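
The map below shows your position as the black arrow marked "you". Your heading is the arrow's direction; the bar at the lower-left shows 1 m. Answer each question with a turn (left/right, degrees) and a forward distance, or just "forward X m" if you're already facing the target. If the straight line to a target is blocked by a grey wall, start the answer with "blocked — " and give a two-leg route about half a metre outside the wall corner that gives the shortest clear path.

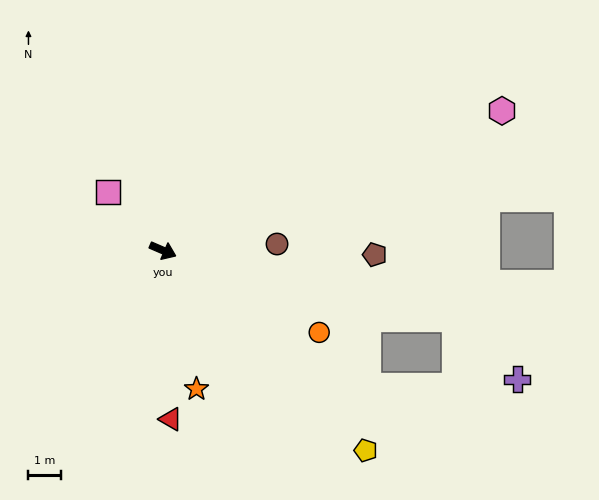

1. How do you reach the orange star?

turn right 53°, forward 4.4 m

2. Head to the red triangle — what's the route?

turn right 64°, forward 5.2 m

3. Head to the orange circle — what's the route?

turn right 4°, forward 5.4 m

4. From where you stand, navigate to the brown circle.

turn left 27°, forward 3.5 m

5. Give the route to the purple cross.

blocked — turn left 10°, forward 9.2 m, then turn right 31°, forward 2.6 m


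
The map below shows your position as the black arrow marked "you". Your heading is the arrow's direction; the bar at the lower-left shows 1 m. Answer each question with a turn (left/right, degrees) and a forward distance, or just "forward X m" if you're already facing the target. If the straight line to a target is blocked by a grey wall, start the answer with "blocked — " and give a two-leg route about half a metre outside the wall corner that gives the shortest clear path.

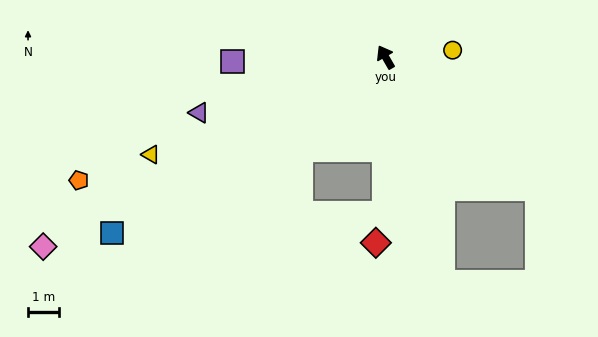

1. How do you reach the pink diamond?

turn left 89°, forward 12.7 m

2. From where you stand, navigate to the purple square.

turn left 62°, forward 5.0 m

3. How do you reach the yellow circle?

turn right 114°, forward 2.2 m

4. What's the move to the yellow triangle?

turn left 83°, forward 8.3 m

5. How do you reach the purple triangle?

turn left 77°, forward 6.3 m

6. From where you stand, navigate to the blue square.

turn left 93°, forward 10.6 m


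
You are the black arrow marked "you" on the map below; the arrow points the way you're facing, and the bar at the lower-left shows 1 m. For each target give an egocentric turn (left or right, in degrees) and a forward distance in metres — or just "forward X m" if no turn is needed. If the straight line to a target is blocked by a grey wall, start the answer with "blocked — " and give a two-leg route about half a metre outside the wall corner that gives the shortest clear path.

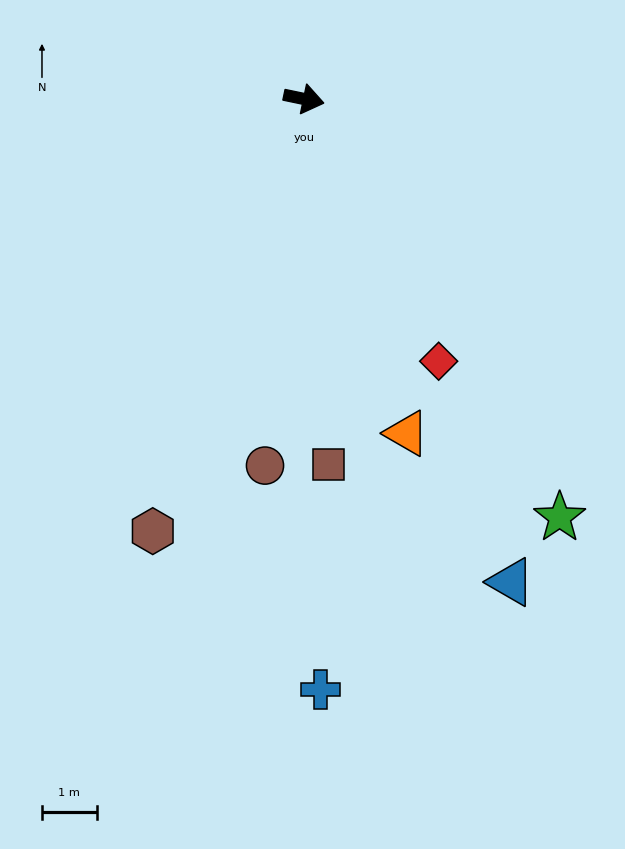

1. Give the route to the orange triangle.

turn right 61°, forward 6.4 m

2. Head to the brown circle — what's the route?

turn right 84°, forward 6.7 m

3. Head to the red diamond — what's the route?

turn right 51°, forward 5.4 m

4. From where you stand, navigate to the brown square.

turn right 74°, forward 6.7 m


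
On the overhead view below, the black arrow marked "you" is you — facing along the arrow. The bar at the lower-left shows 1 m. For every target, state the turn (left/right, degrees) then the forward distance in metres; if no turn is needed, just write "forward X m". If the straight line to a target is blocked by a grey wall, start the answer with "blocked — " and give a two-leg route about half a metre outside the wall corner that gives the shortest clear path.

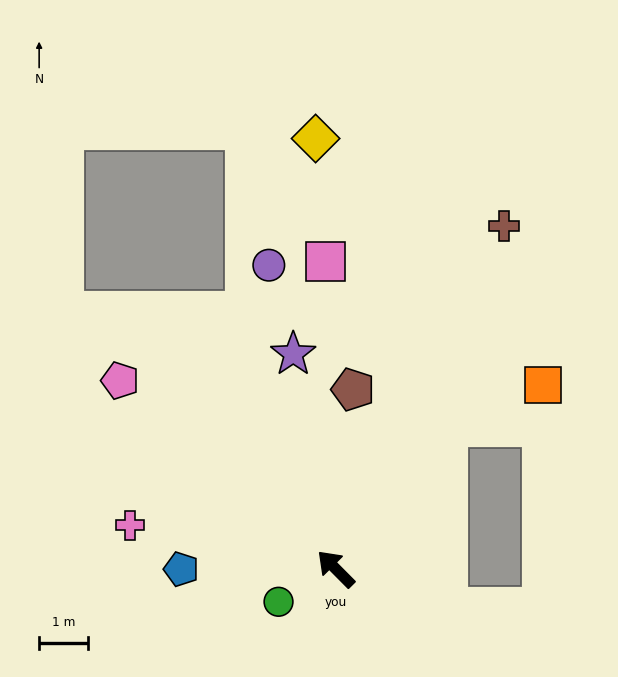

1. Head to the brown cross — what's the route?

turn right 71°, forward 7.8 m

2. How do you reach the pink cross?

turn left 33°, forward 4.3 m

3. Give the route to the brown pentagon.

turn right 50°, forward 3.7 m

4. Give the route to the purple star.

turn right 34°, forward 4.5 m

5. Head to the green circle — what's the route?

turn left 75°, forward 1.3 m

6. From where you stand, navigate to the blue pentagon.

turn left 45°, forward 3.1 m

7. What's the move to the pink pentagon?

turn left 4°, forward 5.8 m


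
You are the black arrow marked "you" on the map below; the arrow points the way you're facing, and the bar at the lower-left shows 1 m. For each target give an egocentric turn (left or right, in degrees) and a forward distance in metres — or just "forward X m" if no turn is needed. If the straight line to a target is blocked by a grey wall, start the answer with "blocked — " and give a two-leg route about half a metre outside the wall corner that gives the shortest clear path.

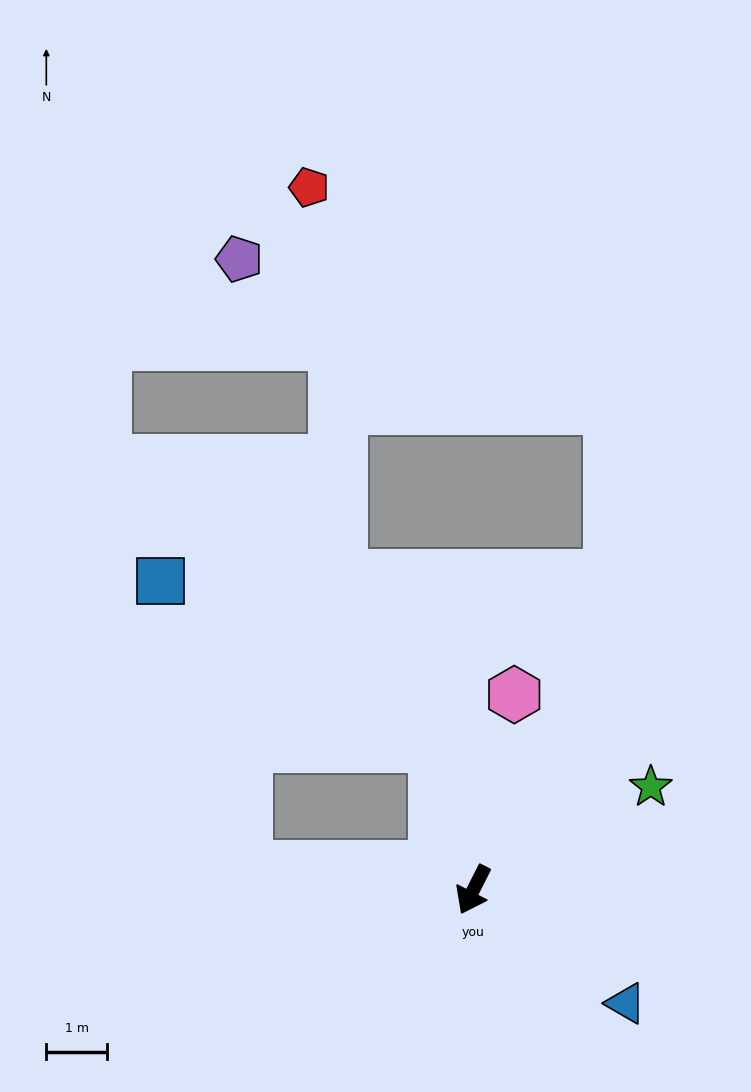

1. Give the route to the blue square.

blocked — turn right 138°, forward 2.5 m, then turn left 44°, forward 5.3 m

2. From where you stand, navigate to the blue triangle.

turn left 80°, forward 3.1 m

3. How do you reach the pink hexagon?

turn right 165°, forward 3.3 m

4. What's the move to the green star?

turn left 147°, forward 3.4 m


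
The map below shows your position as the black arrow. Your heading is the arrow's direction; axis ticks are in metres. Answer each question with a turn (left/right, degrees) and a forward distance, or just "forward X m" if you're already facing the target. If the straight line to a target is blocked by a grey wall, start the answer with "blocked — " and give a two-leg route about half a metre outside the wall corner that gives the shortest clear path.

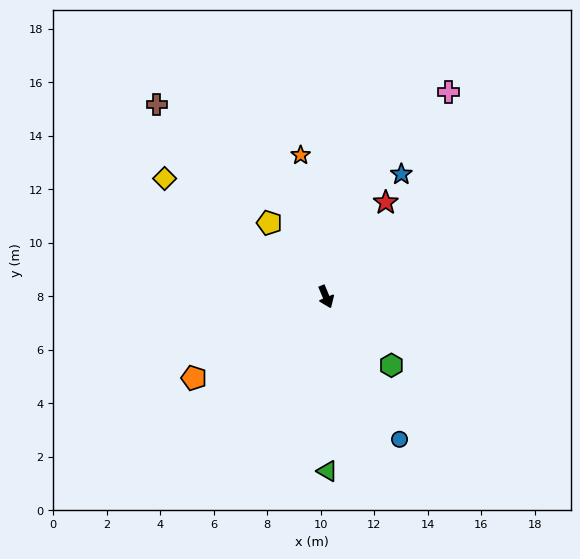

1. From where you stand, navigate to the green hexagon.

turn left 21°, forward 3.5 m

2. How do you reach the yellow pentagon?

turn right 165°, forward 3.5 m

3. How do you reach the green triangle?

turn right 22°, forward 6.5 m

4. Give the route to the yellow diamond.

turn right 149°, forward 7.5 m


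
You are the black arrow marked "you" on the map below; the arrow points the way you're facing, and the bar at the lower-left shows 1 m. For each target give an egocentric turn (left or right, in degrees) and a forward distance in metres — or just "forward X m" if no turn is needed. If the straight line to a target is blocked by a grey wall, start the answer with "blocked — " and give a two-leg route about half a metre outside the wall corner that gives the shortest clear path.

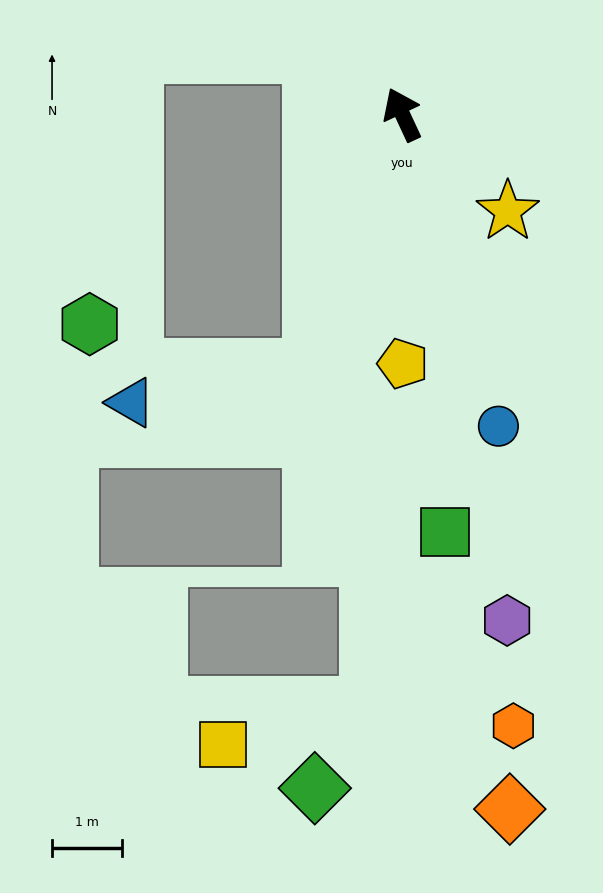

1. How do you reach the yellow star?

turn right 158°, forward 2.0 m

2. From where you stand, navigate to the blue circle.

turn left 172°, forward 4.6 m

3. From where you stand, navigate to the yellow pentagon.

turn left 155°, forward 3.6 m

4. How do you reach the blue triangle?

blocked — turn left 136°, forward 3.8 m, then turn right 60°, forward 2.6 m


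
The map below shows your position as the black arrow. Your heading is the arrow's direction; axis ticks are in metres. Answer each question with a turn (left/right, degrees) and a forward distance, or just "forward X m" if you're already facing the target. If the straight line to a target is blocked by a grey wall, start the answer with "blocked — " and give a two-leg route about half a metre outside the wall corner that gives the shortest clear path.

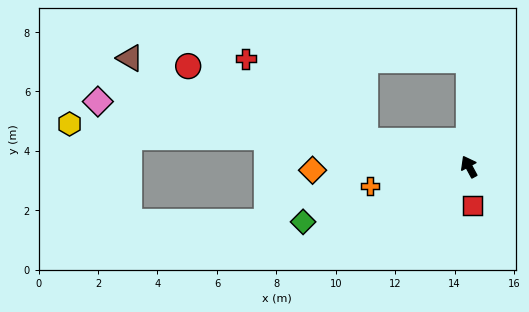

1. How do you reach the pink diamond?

turn left 52°, forward 12.7 m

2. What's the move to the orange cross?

turn left 73°, forward 3.4 m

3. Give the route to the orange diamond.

turn left 63°, forward 5.3 m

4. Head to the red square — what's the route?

turn left 157°, forward 1.3 m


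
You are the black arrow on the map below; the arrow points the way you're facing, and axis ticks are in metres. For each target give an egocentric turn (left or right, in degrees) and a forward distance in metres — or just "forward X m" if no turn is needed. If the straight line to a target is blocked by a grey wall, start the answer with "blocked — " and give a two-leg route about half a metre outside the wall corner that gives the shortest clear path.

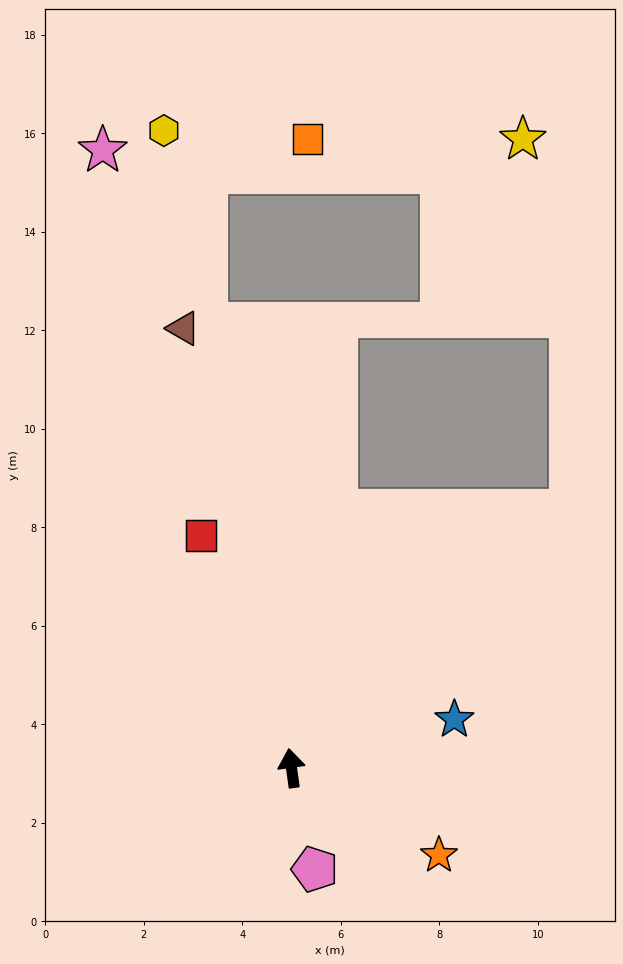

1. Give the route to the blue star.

turn right 81°, forward 3.5 m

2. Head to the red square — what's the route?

turn left 13°, forward 5.1 m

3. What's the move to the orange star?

turn right 128°, forward 3.5 m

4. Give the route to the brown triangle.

turn left 6°, forward 9.2 m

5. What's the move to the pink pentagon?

turn right 175°, forward 2.1 m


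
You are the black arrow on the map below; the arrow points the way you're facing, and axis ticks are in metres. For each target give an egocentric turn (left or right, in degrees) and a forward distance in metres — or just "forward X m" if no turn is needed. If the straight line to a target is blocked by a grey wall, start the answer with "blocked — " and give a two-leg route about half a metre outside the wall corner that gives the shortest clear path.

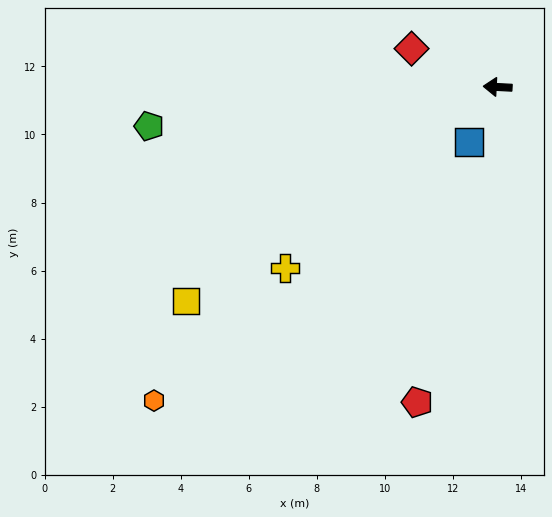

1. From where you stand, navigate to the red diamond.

turn right 21°, forward 2.8 m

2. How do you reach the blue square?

turn left 66°, forward 1.8 m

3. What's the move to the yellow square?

turn left 37°, forward 11.1 m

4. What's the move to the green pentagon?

turn left 9°, forward 10.3 m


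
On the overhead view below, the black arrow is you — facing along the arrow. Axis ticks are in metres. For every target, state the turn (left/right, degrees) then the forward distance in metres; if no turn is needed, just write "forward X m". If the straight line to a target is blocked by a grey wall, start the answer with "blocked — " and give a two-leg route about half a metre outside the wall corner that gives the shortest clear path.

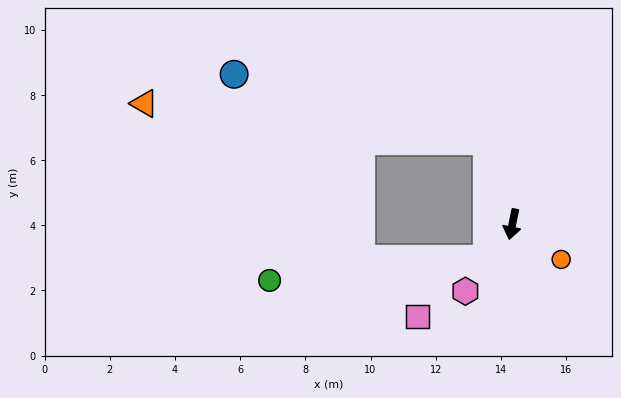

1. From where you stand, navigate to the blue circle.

blocked — turn right 151°, forward 2.7 m, then turn left 58°, forward 8.0 m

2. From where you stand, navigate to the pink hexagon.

turn right 23°, forward 2.5 m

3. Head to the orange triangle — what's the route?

blocked — turn right 151°, forward 2.7 m, then turn left 66°, forward 10.6 m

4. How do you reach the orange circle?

turn left 66°, forward 1.8 m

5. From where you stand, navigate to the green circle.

blocked — turn right 25°, forward 1.3 m, then turn right 48°, forward 6.7 m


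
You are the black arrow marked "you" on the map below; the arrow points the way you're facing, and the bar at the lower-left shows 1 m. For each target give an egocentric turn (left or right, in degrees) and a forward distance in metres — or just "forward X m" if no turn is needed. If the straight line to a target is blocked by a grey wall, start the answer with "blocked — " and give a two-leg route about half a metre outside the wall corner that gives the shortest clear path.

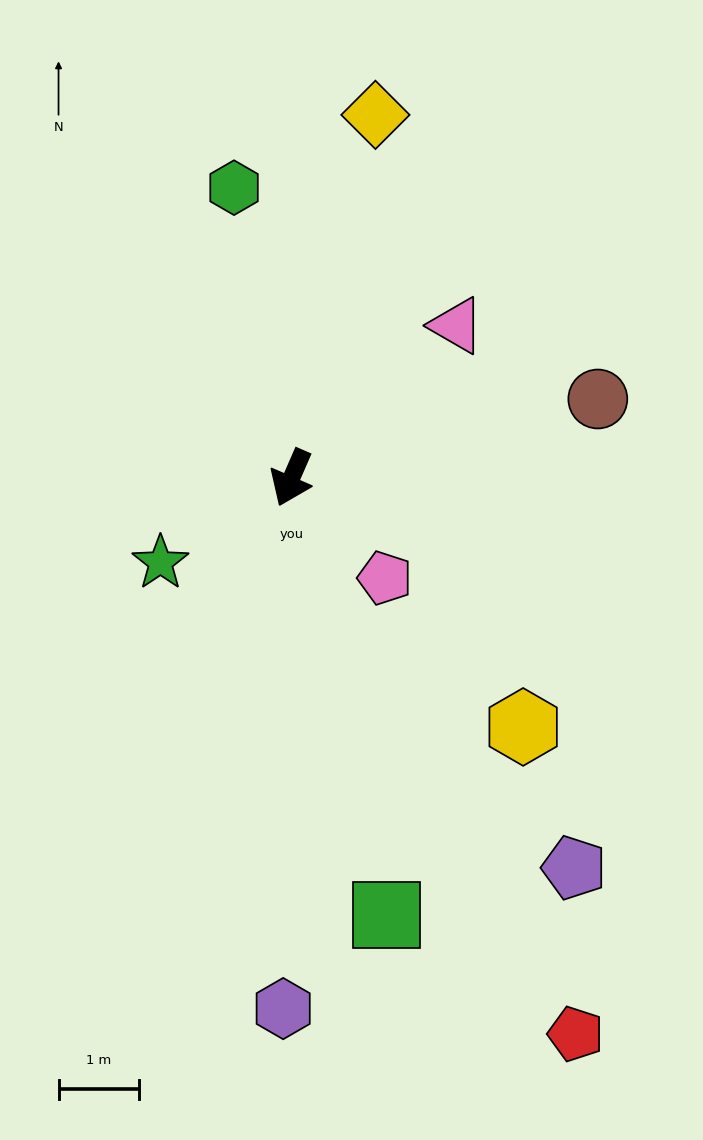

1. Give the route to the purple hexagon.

turn left 23°, forward 6.6 m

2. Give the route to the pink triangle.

turn left 156°, forward 2.8 m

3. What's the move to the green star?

turn right 34°, forward 1.9 m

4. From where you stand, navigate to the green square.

turn left 36°, forward 5.6 m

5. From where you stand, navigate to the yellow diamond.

turn right 169°, forward 4.6 m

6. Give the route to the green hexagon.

turn right 145°, forward 3.7 m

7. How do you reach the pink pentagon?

turn left 67°, forward 1.7 m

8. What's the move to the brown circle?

turn left 128°, forward 3.9 m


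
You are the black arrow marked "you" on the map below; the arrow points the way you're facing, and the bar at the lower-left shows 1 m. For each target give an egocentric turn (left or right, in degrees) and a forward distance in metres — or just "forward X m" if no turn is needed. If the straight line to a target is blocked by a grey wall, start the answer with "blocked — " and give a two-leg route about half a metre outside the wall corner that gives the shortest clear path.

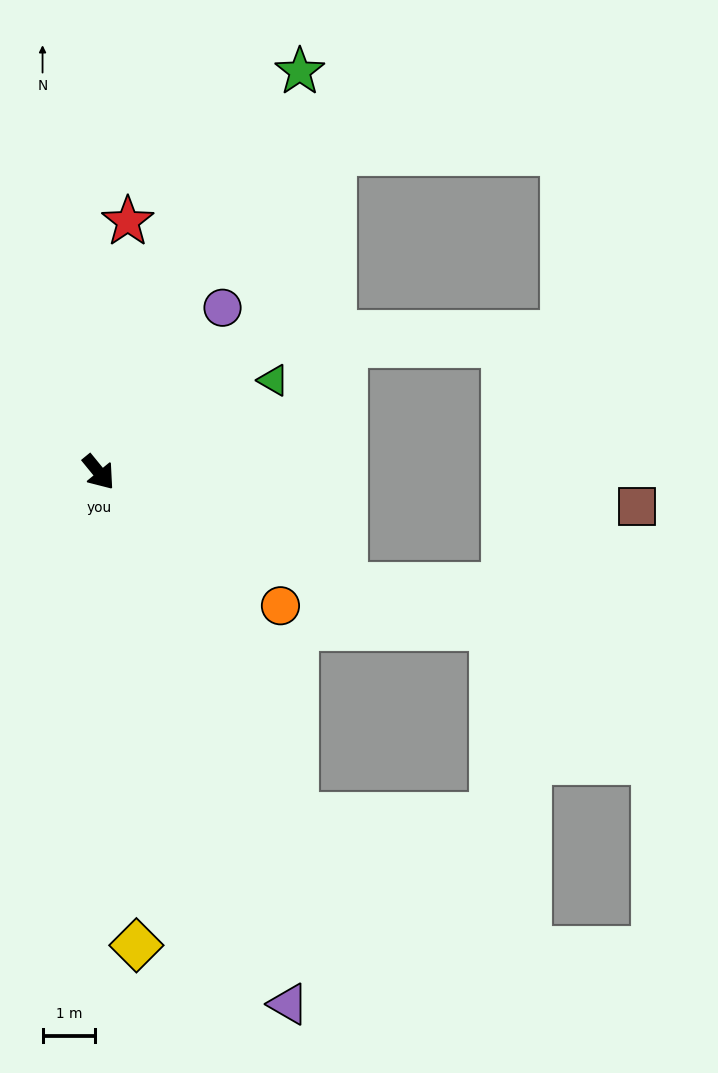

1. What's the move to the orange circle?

turn left 14°, forward 4.3 m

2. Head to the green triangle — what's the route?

turn left 78°, forward 3.7 m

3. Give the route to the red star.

turn left 134°, forward 4.8 m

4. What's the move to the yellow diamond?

turn right 35°, forward 9.0 m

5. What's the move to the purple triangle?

turn right 20°, forward 10.7 m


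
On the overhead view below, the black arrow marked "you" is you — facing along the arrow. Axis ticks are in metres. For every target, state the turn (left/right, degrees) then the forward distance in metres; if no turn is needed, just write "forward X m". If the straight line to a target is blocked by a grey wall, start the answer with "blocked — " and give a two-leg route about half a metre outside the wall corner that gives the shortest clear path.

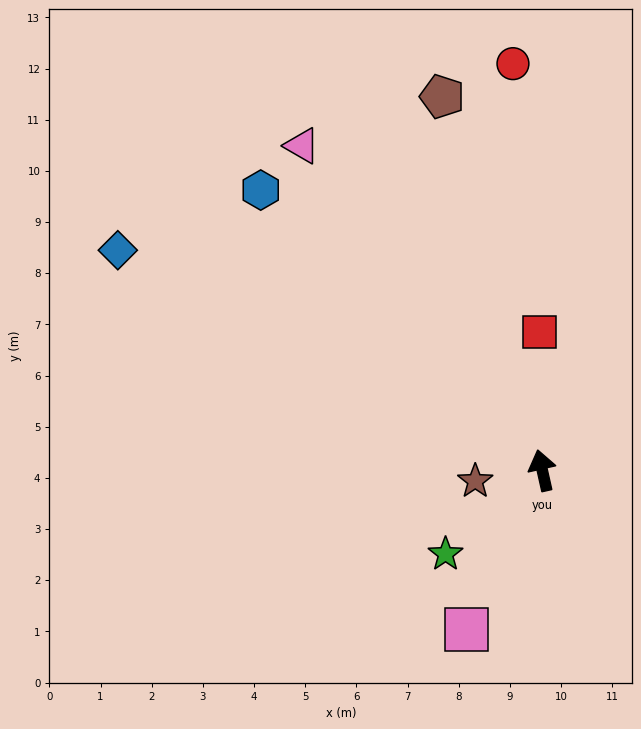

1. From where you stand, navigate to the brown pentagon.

turn left 2°, forward 7.6 m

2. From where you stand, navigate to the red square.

turn right 12°, forward 2.7 m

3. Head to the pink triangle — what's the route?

turn left 24°, forward 7.9 m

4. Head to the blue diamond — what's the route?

turn left 50°, forward 9.3 m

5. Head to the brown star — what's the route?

turn left 86°, forward 1.3 m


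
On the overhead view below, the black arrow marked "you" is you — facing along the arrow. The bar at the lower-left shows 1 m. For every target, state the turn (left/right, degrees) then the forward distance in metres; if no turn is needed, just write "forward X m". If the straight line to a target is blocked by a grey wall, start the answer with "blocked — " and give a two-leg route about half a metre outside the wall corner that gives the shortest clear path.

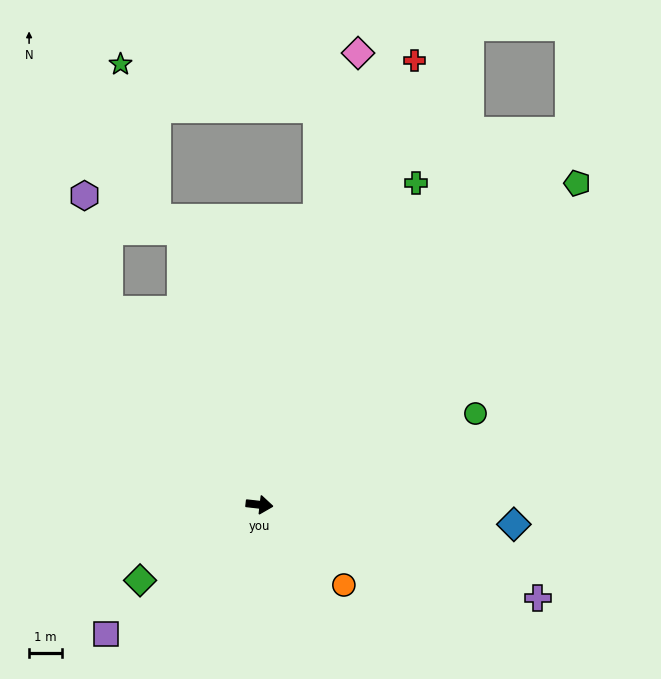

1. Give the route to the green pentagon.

turn left 52°, forward 13.7 m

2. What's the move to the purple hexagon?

blocked — turn left 134°, forward 7.5 m, then turn right 25°, forward 3.5 m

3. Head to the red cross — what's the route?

turn left 77°, forward 14.2 m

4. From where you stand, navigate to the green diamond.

turn right 141°, forward 4.3 m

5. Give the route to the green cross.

turn left 71°, forward 10.8 m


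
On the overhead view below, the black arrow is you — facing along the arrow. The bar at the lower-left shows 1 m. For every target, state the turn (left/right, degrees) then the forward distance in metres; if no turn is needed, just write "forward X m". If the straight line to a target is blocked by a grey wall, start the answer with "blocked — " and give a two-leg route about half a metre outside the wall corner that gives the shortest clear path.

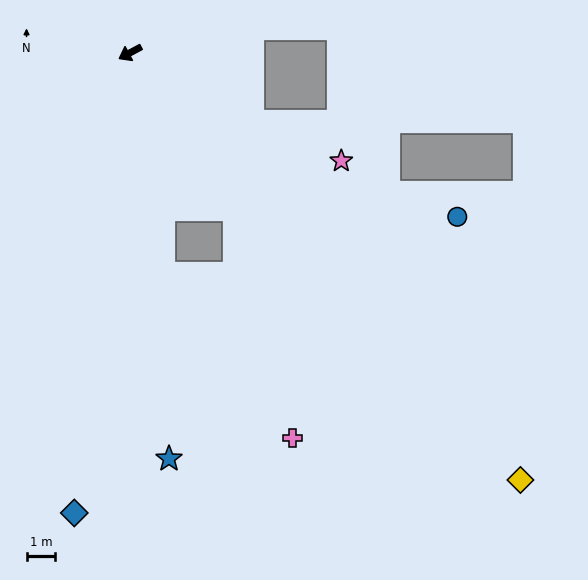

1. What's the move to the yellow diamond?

turn left 104°, forward 20.1 m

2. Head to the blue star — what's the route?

turn left 67°, forward 14.2 m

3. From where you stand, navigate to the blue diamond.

turn left 55°, forward 16.1 m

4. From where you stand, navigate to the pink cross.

blocked — turn left 96°, forward 6.5 m, then turn right 20°, forward 8.2 m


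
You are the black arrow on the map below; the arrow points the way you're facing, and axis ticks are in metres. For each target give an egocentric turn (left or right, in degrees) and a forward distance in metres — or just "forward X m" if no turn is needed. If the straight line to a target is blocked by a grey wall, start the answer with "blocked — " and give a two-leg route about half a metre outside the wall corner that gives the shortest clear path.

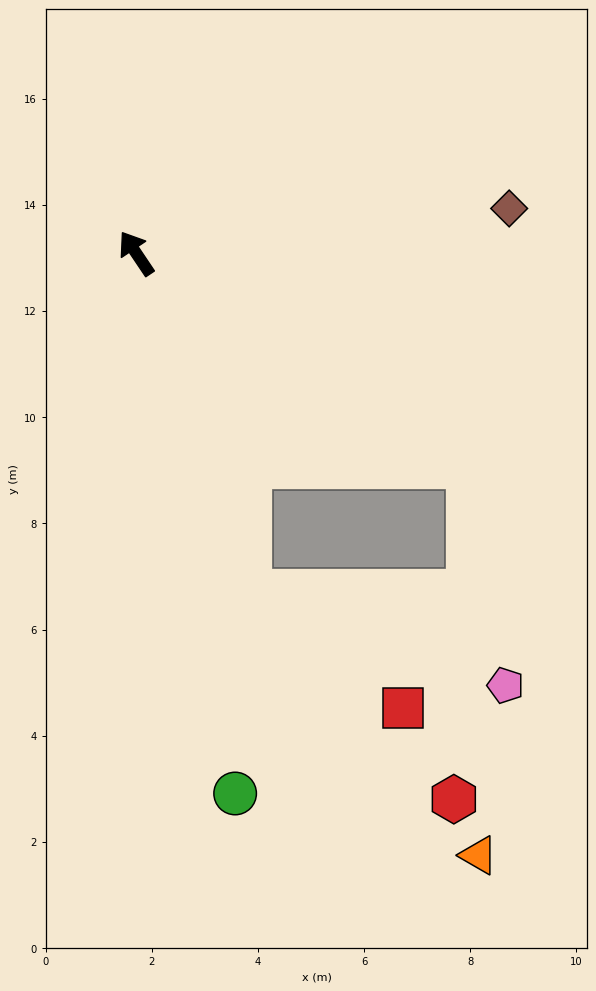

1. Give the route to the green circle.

turn left 157°, forward 10.3 m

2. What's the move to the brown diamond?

turn right 117°, forward 7.1 m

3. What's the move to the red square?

blocked — turn left 165°, forward 6.7 m, then turn left 34°, forward 3.6 m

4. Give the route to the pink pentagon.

blocked — turn right 156°, forward 7.4 m, then turn right 48°, forward 4.2 m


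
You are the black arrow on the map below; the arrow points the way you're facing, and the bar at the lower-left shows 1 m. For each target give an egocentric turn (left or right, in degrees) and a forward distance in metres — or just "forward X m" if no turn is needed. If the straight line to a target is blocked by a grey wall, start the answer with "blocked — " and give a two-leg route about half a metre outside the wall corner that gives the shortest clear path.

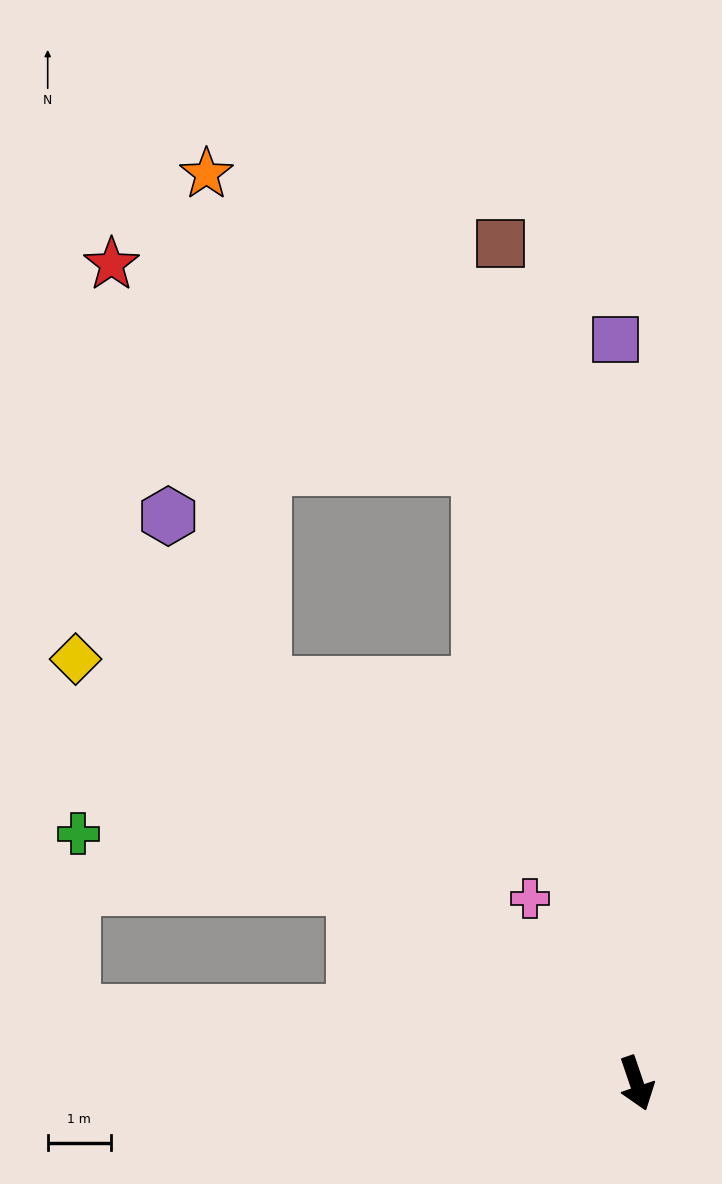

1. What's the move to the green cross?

blocked — turn right 143°, forward 5.4 m, then turn left 23°, forward 4.5 m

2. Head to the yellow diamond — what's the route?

turn right 146°, forward 11.2 m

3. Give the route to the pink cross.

turn right 169°, forward 3.4 m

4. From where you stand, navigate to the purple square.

turn left 163°, forward 11.8 m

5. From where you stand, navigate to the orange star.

blocked — turn left 176°, forward 10.1 m, then turn left 28°, forward 6.4 m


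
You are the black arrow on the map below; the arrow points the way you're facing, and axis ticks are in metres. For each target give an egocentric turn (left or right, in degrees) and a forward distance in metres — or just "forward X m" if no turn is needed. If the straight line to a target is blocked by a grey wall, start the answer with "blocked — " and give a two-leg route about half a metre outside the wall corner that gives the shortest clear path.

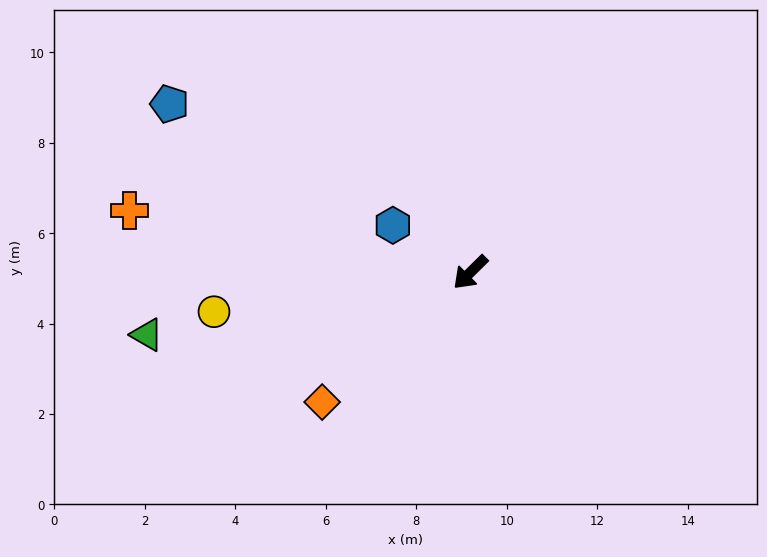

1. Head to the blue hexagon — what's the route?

turn right 76°, forward 2.0 m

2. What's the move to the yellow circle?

turn right 36°, forward 5.7 m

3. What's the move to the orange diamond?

turn right 3°, forward 4.4 m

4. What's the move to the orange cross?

turn right 55°, forward 7.7 m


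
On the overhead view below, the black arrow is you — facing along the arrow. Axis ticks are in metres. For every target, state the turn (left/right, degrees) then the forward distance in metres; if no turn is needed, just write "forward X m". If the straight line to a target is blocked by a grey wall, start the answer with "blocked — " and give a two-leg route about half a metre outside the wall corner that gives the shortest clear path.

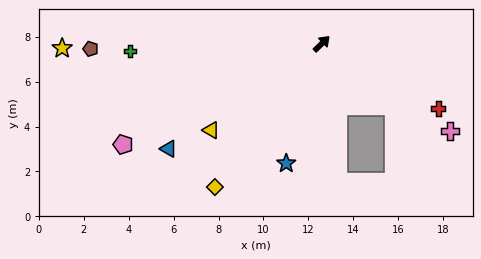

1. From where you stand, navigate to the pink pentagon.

turn left 162°, forward 9.9 m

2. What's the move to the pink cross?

turn right 79°, forward 6.9 m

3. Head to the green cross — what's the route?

turn left 138°, forward 8.6 m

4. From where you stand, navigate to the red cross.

turn right 73°, forward 5.9 m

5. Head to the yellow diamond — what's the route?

turn right 171°, forward 8.0 m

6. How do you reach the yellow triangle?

turn left 174°, forward 6.3 m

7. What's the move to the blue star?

turn right 151°, forward 5.6 m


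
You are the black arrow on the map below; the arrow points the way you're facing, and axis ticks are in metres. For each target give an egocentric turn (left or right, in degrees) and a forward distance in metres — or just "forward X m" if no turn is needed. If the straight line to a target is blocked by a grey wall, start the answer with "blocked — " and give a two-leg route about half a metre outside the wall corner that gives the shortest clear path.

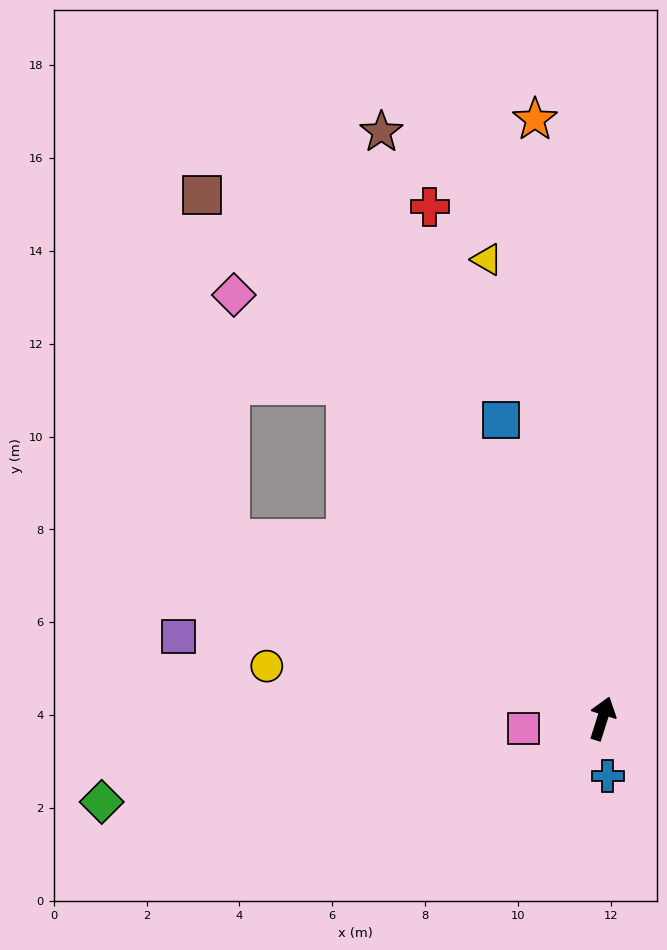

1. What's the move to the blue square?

turn left 36°, forward 6.8 m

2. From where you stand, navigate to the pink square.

turn left 115°, forward 1.7 m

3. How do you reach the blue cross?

turn right 157°, forward 1.2 m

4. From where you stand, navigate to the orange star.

turn left 24°, forward 13.0 m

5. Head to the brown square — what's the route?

turn left 55°, forward 14.2 m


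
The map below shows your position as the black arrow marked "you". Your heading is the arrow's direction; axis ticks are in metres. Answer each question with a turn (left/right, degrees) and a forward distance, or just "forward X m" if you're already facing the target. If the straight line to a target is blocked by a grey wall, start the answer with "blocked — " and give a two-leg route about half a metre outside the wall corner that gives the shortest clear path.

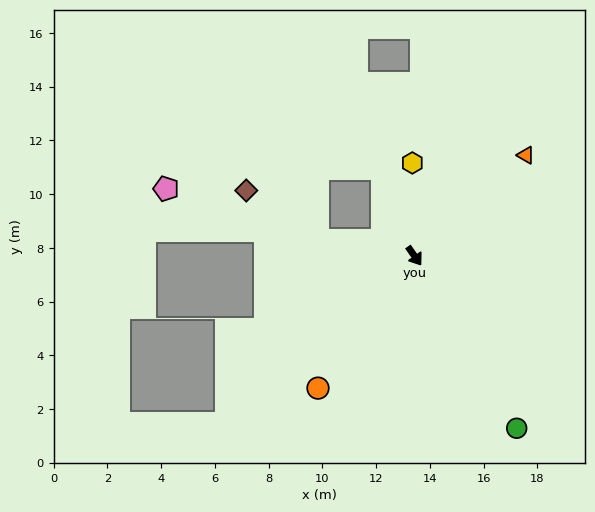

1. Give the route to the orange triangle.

turn left 97°, forward 5.6 m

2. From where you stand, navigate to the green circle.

turn right 4°, forward 7.5 m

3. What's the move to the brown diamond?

blocked — turn right 134°, forward 3.6 m, then turn right 26°, forward 3.2 m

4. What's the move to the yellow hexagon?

turn left 146°, forward 3.5 m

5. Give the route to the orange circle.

turn right 71°, forward 6.1 m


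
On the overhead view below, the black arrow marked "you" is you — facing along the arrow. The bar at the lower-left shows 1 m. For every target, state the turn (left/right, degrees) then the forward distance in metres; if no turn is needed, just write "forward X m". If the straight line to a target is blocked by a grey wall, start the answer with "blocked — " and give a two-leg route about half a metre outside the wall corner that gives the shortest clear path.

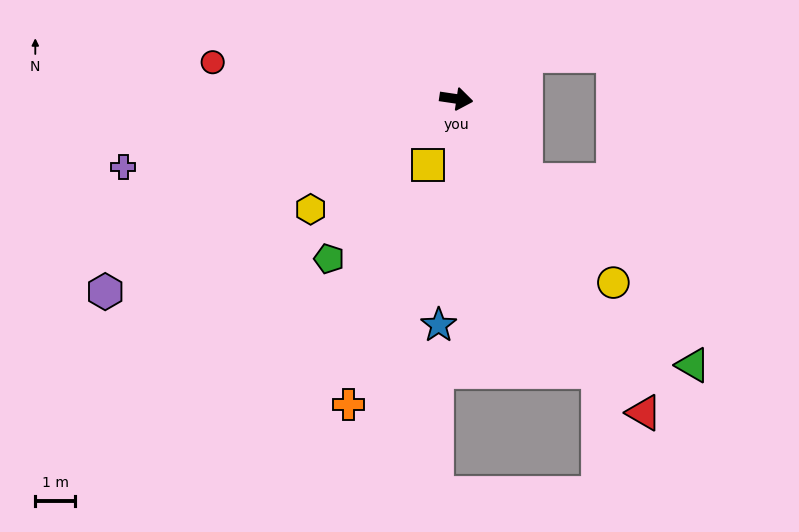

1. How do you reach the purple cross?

turn right 160°, forward 8.5 m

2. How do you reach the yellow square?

turn right 105°, forward 1.8 m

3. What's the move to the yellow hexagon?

turn right 134°, forward 4.6 m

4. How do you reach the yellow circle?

turn right 41°, forward 6.0 m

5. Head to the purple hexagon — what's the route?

turn right 143°, forward 10.0 m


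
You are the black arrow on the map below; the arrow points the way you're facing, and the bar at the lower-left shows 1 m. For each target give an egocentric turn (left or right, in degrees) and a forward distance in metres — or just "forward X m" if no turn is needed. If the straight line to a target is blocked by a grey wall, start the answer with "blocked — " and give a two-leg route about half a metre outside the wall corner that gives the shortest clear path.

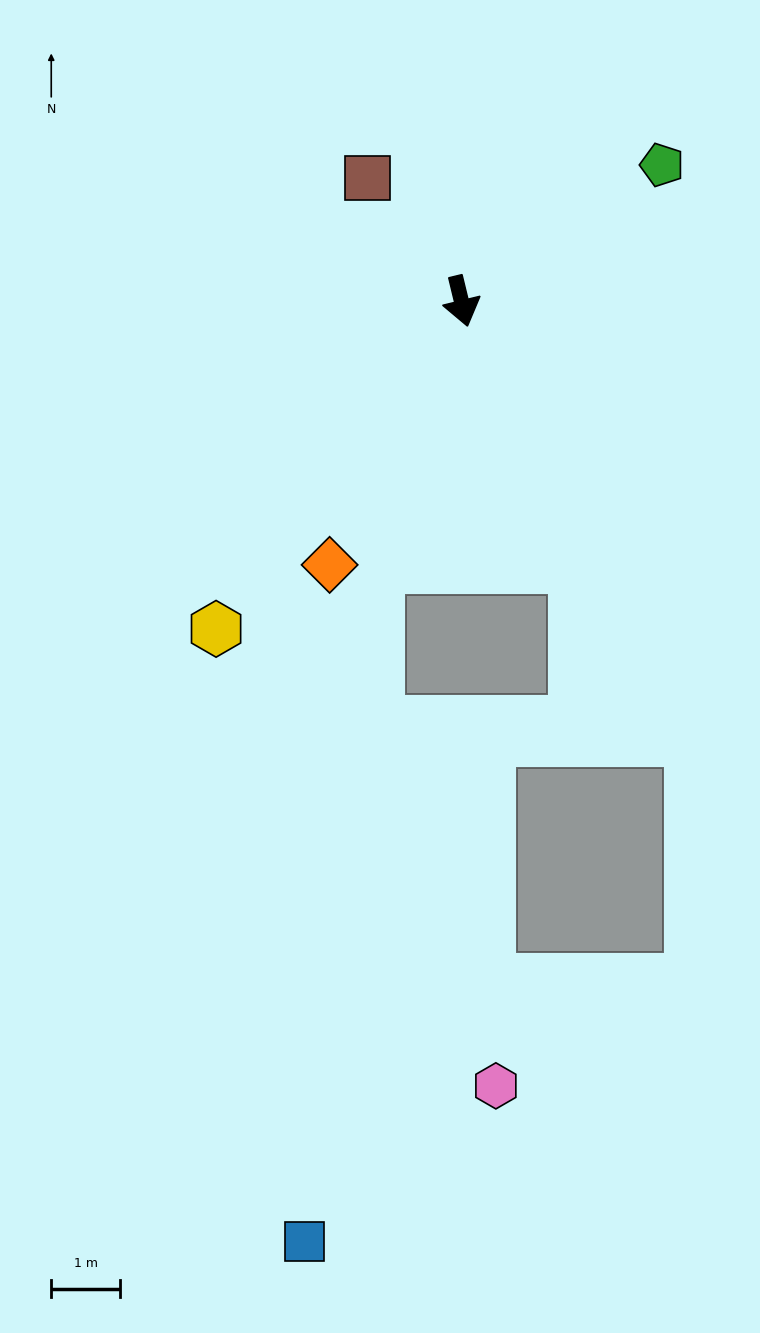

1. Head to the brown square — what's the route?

turn right 156°, forward 2.3 m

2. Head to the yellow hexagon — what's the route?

turn right 50°, forward 6.0 m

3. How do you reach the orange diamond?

turn right 40°, forward 4.3 m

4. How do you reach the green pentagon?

turn left 111°, forward 3.5 m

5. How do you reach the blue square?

blocked — turn right 32°, forward 4.0 m, then turn left 13°, forward 9.9 m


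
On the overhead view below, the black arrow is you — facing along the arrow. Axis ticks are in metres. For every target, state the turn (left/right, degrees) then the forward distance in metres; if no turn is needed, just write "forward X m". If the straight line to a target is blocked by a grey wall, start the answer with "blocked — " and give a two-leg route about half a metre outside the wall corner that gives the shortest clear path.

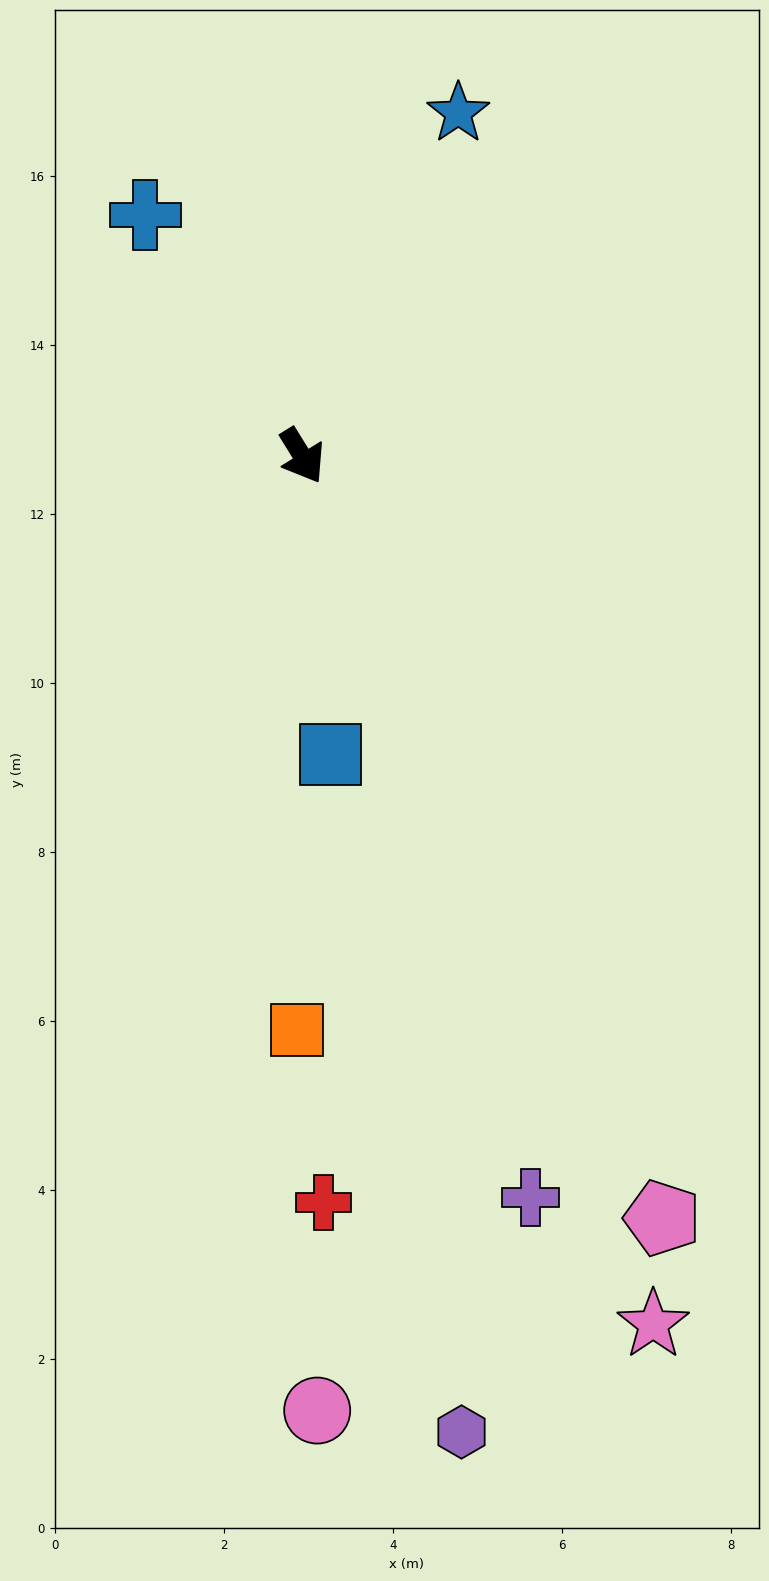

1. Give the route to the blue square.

turn right 26°, forward 3.5 m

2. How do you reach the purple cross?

turn right 15°, forward 9.2 m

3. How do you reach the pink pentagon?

turn right 6°, forward 10.0 m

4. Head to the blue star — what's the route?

turn left 124°, forward 4.5 m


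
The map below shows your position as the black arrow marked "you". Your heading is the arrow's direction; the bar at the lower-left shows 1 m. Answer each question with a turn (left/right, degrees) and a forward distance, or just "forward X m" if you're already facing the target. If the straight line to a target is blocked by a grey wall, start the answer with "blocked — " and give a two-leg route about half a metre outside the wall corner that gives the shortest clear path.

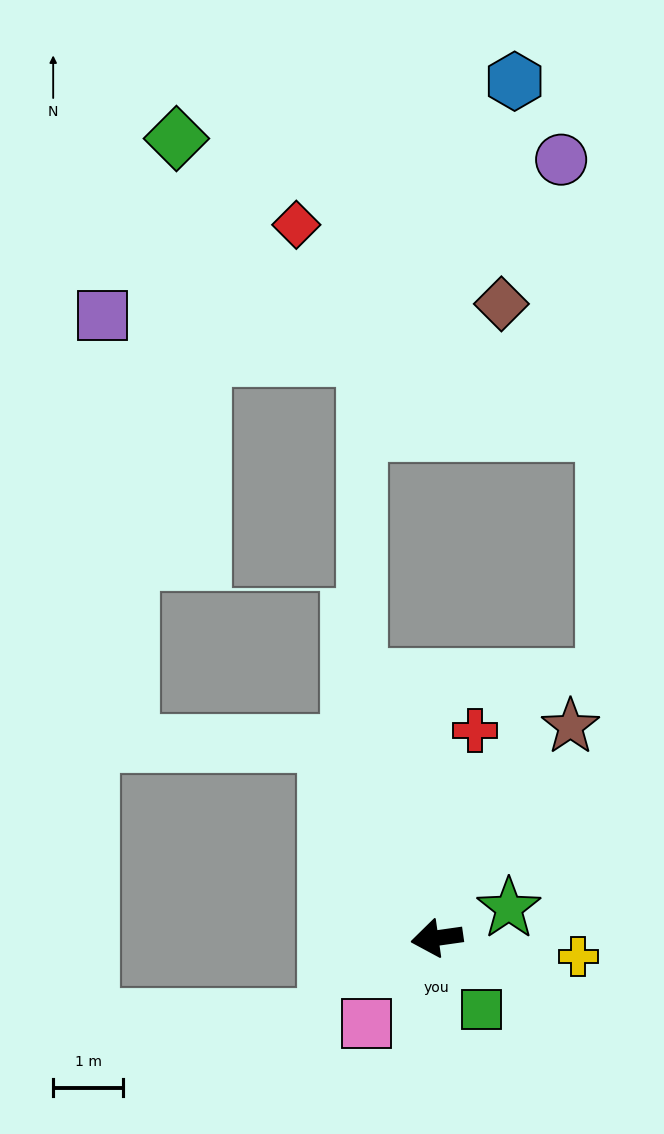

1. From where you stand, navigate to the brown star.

turn right 130°, forward 3.6 m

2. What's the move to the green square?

turn left 114°, forward 1.2 m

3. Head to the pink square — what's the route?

turn left 43°, forward 1.6 m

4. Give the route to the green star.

turn right 166°, forward 1.1 m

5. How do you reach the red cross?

turn right 109°, forward 3.0 m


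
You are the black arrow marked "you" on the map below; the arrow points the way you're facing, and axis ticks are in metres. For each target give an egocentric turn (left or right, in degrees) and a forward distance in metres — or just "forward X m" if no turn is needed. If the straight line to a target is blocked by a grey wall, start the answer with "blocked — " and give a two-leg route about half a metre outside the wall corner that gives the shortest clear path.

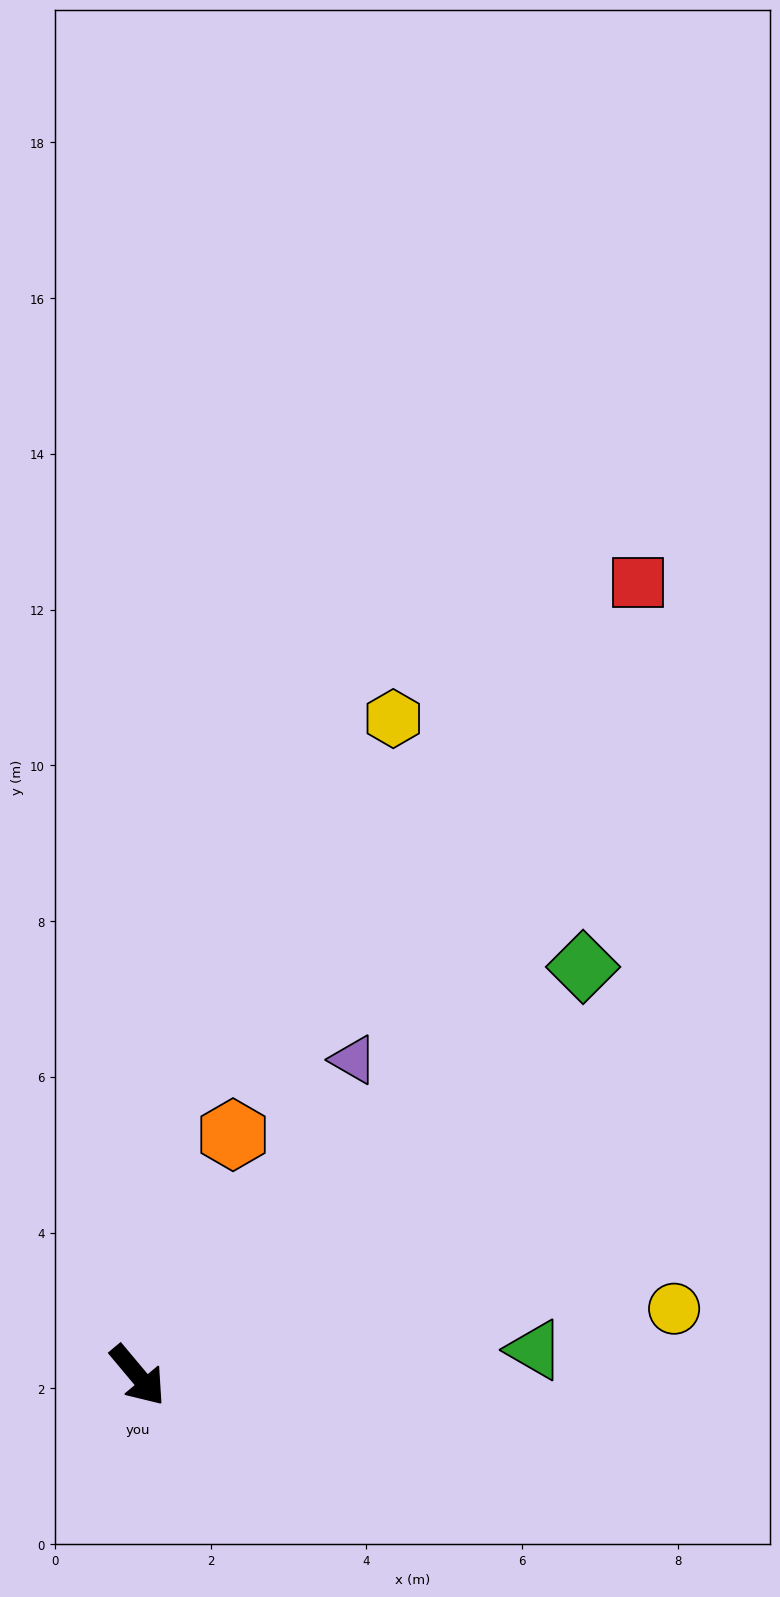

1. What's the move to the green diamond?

turn left 93°, forward 7.8 m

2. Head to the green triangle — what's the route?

turn left 54°, forward 5.1 m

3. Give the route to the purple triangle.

turn left 106°, forward 4.9 m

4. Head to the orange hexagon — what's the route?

turn left 118°, forward 3.3 m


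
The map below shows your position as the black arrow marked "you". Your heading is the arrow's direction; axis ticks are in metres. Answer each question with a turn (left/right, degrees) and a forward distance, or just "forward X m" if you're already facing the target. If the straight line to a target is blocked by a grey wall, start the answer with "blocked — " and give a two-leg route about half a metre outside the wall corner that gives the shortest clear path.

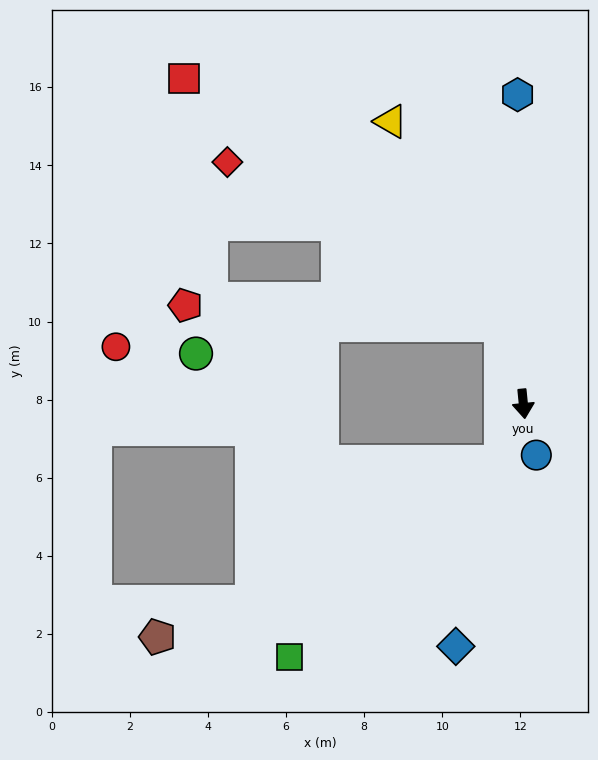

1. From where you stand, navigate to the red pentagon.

blocked — turn right 169°, forward 2.1 m, then turn left 70°, forward 8.1 m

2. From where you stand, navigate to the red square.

blocked — turn right 169°, forward 2.1 m, then turn left 35°, forward 10.3 m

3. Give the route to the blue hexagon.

turn left 175°, forward 7.9 m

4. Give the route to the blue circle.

turn left 9°, forward 1.4 m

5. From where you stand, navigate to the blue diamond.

turn right 21°, forward 6.4 m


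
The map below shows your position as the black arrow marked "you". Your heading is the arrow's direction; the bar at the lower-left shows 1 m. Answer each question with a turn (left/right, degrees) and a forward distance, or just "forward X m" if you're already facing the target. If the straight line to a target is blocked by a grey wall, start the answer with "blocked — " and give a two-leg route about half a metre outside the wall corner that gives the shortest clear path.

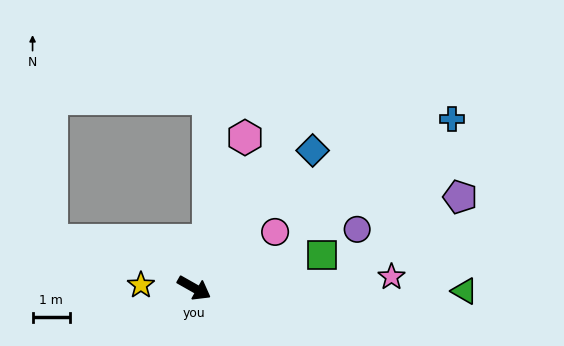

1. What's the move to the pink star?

turn left 33°, forward 5.2 m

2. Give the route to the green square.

turn left 44°, forward 3.5 m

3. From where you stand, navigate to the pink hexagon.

turn left 101°, forward 4.2 m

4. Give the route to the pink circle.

turn left 64°, forward 2.6 m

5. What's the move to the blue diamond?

turn left 79°, forward 4.8 m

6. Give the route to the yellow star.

turn right 154°, forward 1.4 m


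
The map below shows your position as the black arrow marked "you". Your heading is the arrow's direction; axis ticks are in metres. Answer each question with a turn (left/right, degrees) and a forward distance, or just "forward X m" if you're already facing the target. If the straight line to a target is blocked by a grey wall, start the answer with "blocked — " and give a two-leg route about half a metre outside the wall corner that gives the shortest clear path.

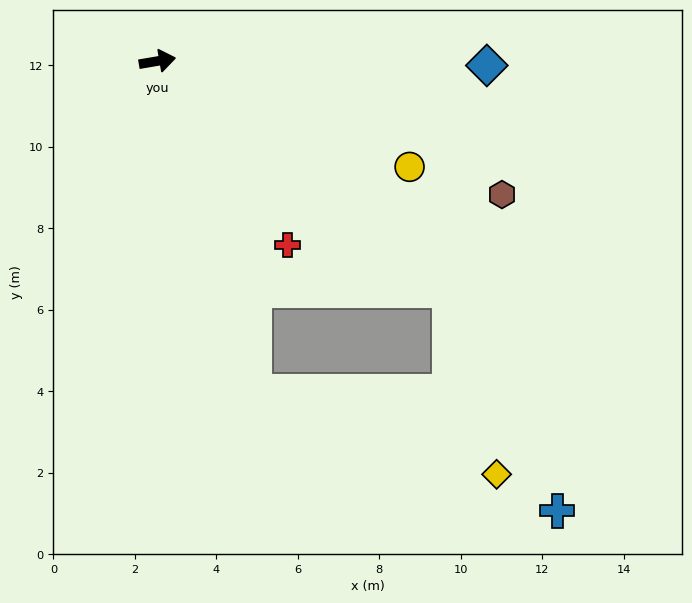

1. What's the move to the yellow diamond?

blocked — turn right 48°, forward 9.1 m, then turn right 37°, forward 4.7 m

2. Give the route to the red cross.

turn right 64°, forward 5.5 m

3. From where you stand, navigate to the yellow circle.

turn right 32°, forward 6.7 m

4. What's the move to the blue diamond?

turn right 10°, forward 8.1 m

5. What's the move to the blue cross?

blocked — turn right 48°, forward 9.1 m, then turn right 26°, forward 6.0 m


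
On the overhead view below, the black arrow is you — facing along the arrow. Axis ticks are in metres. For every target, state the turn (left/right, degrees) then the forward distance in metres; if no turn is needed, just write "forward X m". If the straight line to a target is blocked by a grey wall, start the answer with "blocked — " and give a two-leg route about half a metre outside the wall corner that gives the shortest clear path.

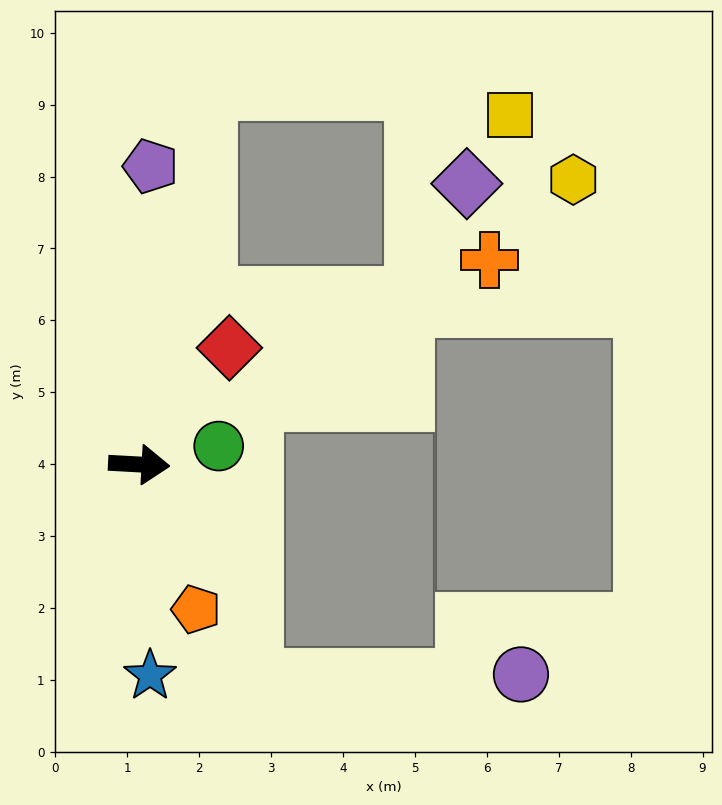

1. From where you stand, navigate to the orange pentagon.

turn right 65°, forward 2.2 m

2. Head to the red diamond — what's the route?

turn left 55°, forward 2.0 m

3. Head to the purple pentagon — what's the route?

turn left 91°, forward 4.1 m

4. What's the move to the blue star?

turn right 84°, forward 2.9 m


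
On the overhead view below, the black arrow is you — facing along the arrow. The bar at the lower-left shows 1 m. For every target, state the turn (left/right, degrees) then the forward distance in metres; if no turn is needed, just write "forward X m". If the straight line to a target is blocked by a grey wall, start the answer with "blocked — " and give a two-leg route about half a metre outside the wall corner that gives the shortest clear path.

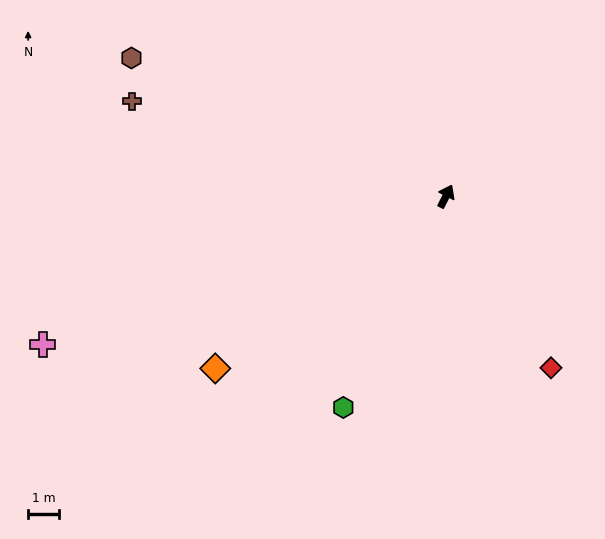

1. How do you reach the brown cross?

turn left 100°, forward 10.8 m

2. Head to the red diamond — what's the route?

turn right 122°, forward 6.6 m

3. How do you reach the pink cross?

turn left 137°, forward 14.1 m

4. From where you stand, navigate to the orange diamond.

turn left 154°, forward 9.4 m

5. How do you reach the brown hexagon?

turn left 93°, forward 11.3 m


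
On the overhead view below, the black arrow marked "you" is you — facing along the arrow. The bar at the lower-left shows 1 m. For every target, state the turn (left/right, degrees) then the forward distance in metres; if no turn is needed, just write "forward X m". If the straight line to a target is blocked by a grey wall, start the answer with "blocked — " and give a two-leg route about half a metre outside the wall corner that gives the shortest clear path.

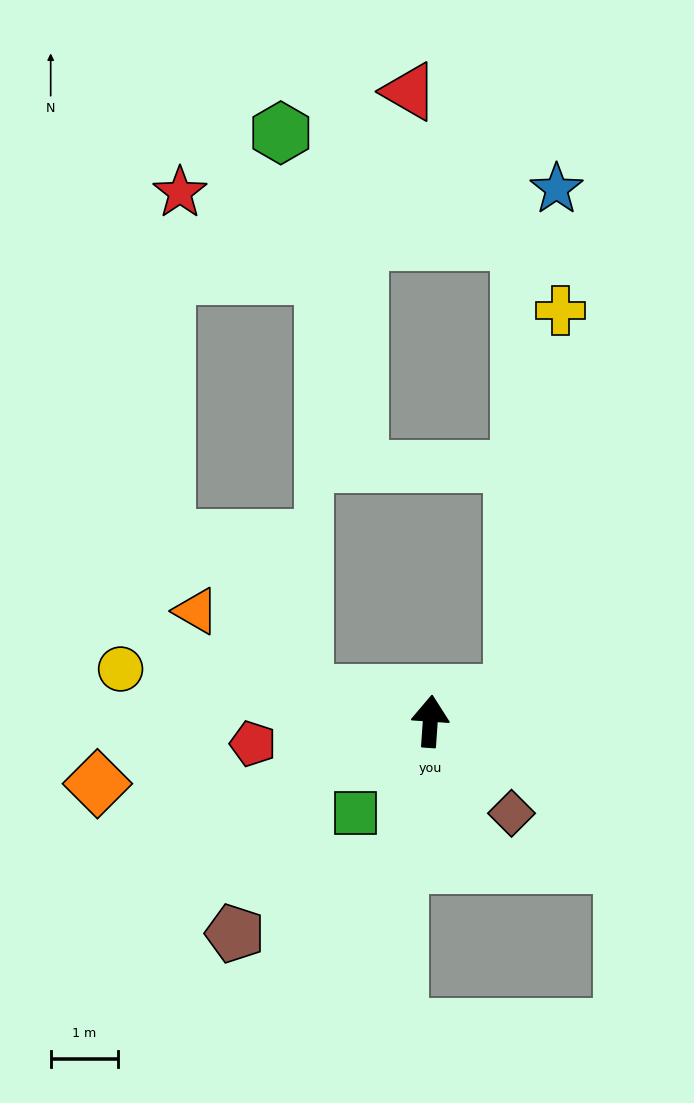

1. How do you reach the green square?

turn left 145°, forward 1.7 m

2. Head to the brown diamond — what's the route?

turn right 135°, forward 1.8 m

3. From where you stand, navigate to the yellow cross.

blocked — turn right 67°, forward 1.3 m, then turn left 64°, forward 5.7 m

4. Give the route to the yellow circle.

turn left 84°, forward 4.6 m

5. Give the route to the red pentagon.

turn left 101°, forward 2.6 m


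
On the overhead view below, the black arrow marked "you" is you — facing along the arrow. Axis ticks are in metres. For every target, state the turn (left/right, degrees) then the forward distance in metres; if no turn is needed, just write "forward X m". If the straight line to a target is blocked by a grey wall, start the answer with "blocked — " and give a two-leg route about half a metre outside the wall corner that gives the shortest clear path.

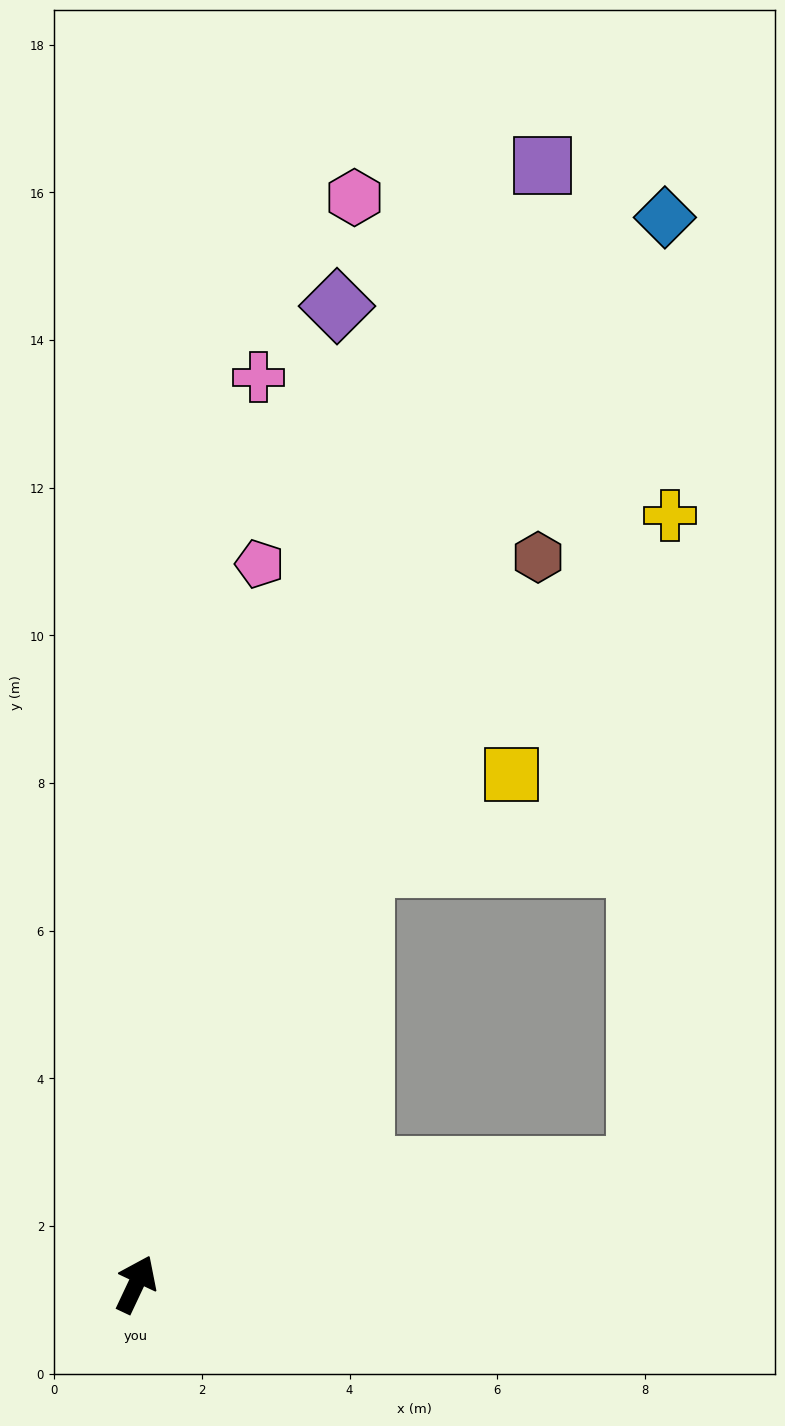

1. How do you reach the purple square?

turn left 5°, forward 16.1 m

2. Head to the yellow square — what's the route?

blocked — turn right 3°, forward 6.4 m, then turn right 30°, forward 2.4 m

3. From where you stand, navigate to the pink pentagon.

turn left 15°, forward 9.9 m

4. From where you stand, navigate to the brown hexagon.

turn right 4°, forward 11.3 m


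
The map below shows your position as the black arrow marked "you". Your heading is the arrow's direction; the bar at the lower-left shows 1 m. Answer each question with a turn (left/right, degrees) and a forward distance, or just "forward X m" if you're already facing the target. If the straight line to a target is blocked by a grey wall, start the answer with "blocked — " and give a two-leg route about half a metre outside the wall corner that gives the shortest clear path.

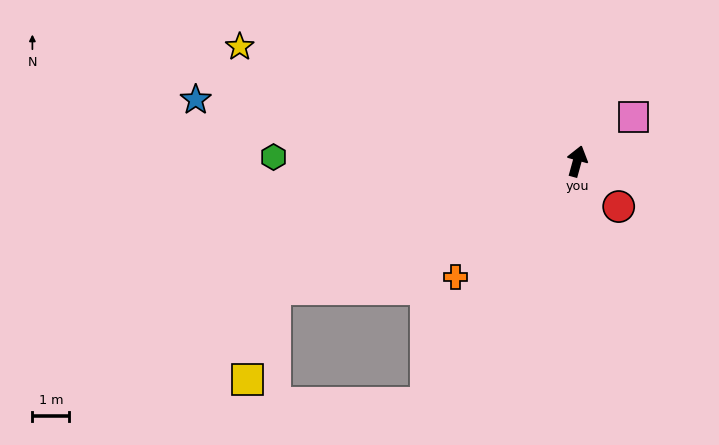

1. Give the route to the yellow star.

turn left 87°, forward 9.6 m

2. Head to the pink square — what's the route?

turn right 37°, forward 1.9 m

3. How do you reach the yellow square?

blocked — turn left 128°, forward 8.9 m, then turn left 50°, forward 2.5 m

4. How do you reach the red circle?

turn right 122°, forward 1.7 m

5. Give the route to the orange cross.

turn left 149°, forward 4.5 m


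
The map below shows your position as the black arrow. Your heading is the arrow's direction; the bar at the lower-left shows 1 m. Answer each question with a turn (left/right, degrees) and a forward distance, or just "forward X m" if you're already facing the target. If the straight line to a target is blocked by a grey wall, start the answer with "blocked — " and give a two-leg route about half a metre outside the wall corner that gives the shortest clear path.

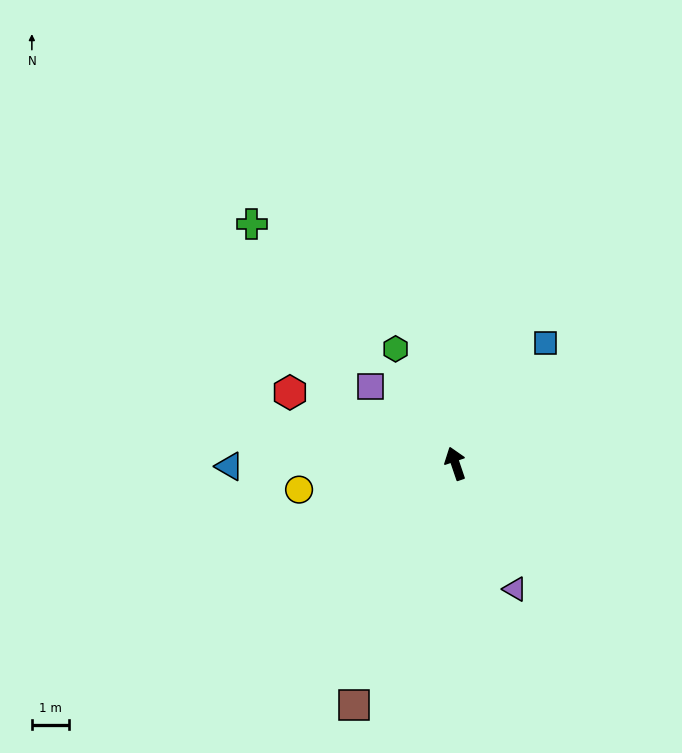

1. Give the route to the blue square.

turn right 55°, forward 4.0 m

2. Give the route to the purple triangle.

turn right 173°, forward 3.7 m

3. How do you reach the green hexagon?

turn left 9°, forward 3.5 m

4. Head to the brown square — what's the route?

turn left 139°, forward 7.0 m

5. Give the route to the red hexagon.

turn left 48°, forward 4.8 m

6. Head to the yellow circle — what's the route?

turn left 81°, forward 4.2 m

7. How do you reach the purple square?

turn left 29°, forward 3.1 m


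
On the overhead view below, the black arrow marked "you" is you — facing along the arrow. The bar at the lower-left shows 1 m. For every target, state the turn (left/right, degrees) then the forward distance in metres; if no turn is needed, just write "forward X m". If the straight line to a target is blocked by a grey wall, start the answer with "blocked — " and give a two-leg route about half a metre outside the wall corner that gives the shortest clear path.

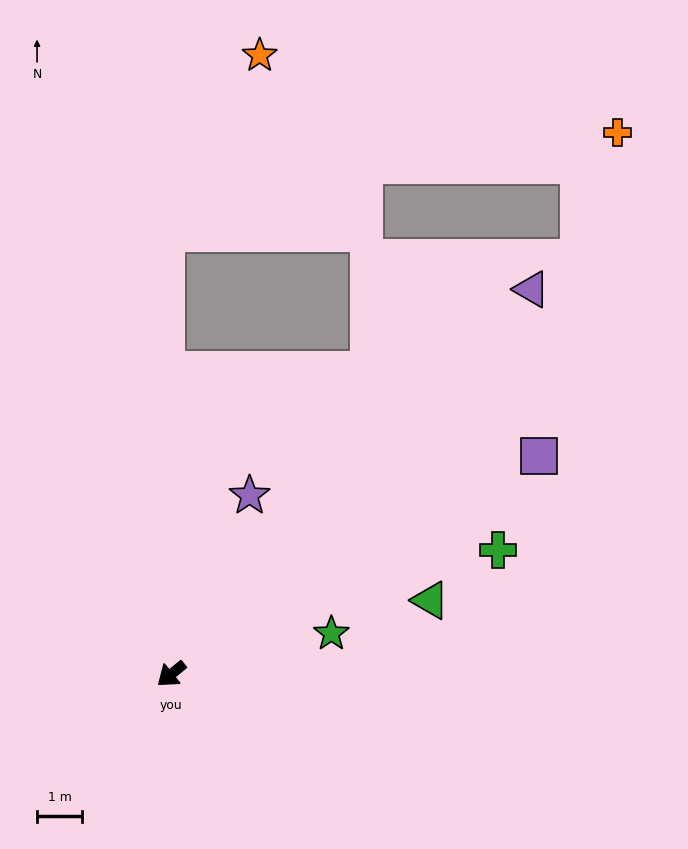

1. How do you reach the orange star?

blocked — turn right 128°, forward 9.7 m, then turn right 29°, forward 4.4 m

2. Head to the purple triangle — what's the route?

turn right 172°, forward 11.6 m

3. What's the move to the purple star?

turn right 153°, forward 4.3 m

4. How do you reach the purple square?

turn left 172°, forward 9.4 m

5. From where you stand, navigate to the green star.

turn left 155°, forward 3.6 m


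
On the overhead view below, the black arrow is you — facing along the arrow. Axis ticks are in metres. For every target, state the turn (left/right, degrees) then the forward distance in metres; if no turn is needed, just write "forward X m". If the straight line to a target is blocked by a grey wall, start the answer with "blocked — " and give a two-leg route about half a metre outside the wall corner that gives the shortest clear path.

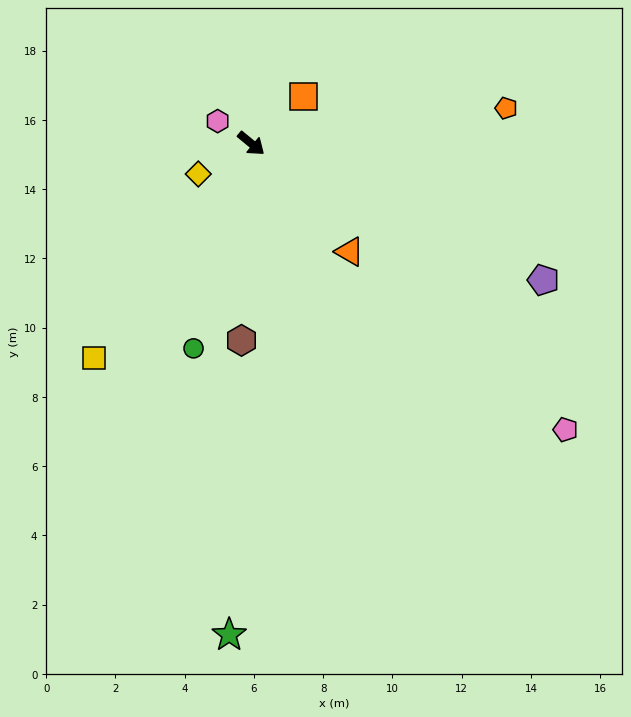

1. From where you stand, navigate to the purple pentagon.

turn left 14°, forward 9.3 m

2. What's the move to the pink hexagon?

turn right 174°, forward 1.2 m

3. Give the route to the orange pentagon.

turn left 47°, forward 7.4 m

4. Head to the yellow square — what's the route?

turn right 87°, forward 7.7 m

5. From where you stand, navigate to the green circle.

turn right 66°, forward 6.1 m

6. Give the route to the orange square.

turn left 82°, forward 2.0 m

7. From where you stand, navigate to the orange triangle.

turn right 8°, forward 4.2 m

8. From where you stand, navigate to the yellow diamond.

turn right 111°, forward 1.8 m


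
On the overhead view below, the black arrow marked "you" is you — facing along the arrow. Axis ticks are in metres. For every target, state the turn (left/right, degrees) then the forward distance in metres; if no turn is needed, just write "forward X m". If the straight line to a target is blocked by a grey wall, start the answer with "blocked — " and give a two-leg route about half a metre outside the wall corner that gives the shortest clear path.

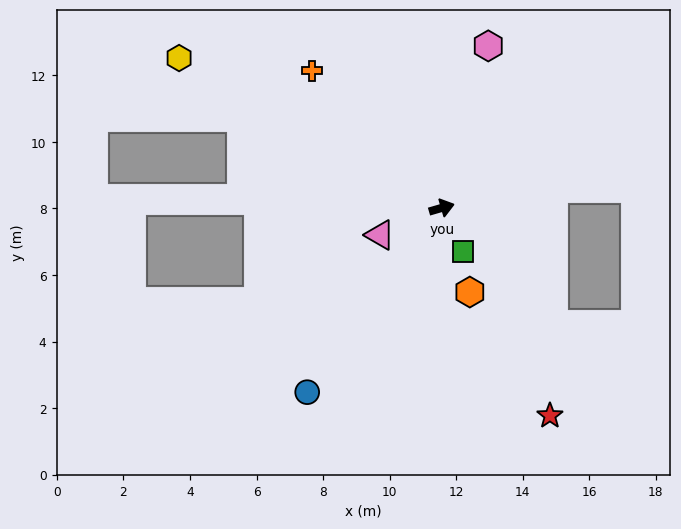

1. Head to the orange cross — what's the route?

turn left 117°, forward 5.7 m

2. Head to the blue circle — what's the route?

turn right 142°, forward 6.9 m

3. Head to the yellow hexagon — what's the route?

turn left 134°, forward 9.1 m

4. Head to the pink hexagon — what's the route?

turn left 58°, forward 5.1 m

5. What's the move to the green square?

turn right 80°, forward 1.4 m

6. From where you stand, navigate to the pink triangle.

turn right 173°, forward 2.0 m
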